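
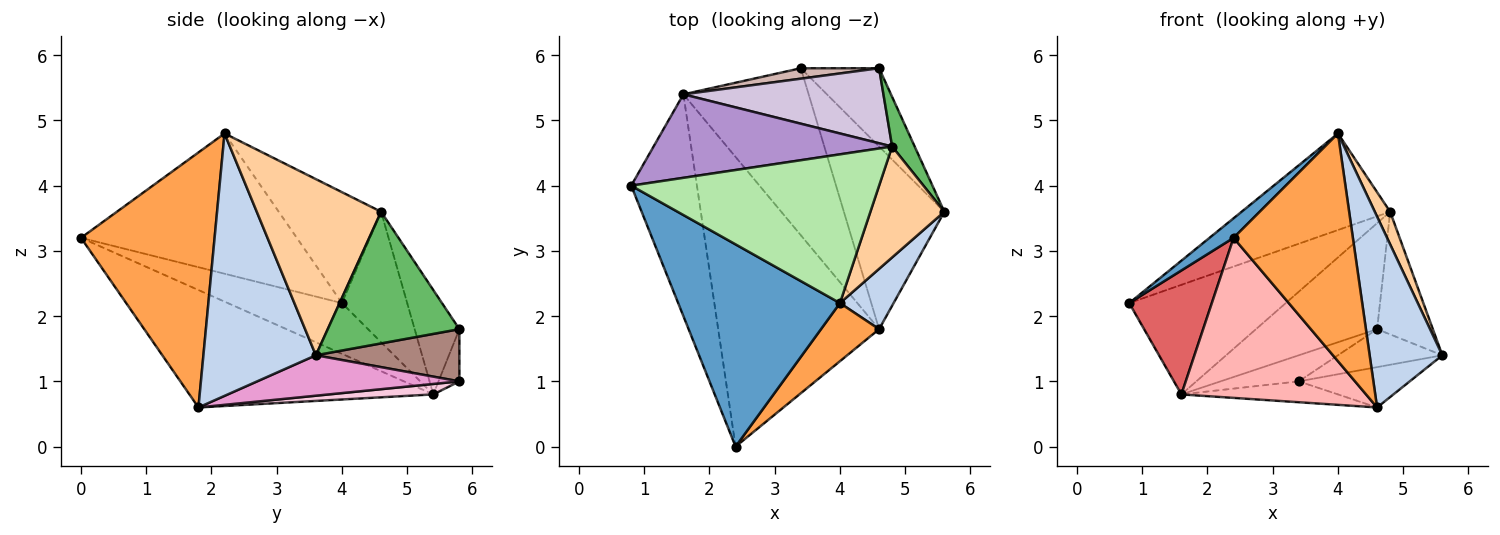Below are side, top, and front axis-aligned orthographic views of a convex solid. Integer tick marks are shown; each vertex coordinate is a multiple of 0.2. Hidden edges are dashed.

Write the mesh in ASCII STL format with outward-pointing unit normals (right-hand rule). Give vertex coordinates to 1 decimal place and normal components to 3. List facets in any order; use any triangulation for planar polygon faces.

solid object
 facet normal -0.653 -0.073 0.754
  outer loop
   vertex 4.0 2.2 4.8
   vertex 0.8 4.0 2.2
   vertex 2.4 0.0 3.2
  endloop
 endfacet
 facet normal 0.828 -0.535 0.169
  outer loop
   vertex 4.6 1.8 0.6
   vertex 5.6 3.6 1.4
   vertex 4.0 2.2 4.8
  endloop
 endfacet
 facet normal 0.735 -0.657 0.168
  outer loop
   vertex 4.6 1.8 0.6
   vertex 4.0 2.2 4.8
   vertex 2.4 0.0 3.2
  endloop
 endfacet
 facet normal 0.916 -0.113 0.385
  outer loop
   vertex 4.8 4.6 3.6
   vertex 4.0 2.2 4.8
   vertex 5.6 3.6 1.4
  endloop
 endfacet
 facet normal 0.910 0.385 0.156
  outer loop
   vertex 4.8 4.6 3.6
   vertex 5.6 3.6 1.4
   vertex 4.6 5.8 1.8
  endloop
 endfacet
 facet normal -0.351 0.510 0.785
  outer loop
   vertex 4.8 4.6 3.6
   vertex 0.8 4.0 2.2
   vertex 4.0 2.2 4.8
  endloop
 endfacet
 facet normal -0.559 -0.405 -0.724
  outer loop
   vertex 1.6 5.4 0.8
   vertex 2.4 0.0 3.2
   vertex 0.8 4.0 2.2
  endloop
 endfacet
 facet normal -0.538 -0.408 -0.738
  outer loop
   vertex 1.6 5.4 0.8
   vertex 4.6 1.8 0.6
   vertex 2.4 0.0 3.2
  endloop
 endfacet
 facet normal -0.315 0.755 0.575
  outer loop
   vertex 1.6 5.4 0.8
   vertex 0.8 4.0 2.2
   vertex 4.8 4.6 3.6
  endloop
 endfacet
 facet normal -0.289 0.782 0.553
  outer loop
   vertex 1.6 5.4 0.8
   vertex 4.8 4.6 3.6
   vertex 4.6 5.8 1.8
  endloop
 endfacet
 facet normal 0.514 0.374 -0.772
  outer loop
   vertex 3.4 5.8 1.0
   vertex 4.6 5.8 1.8
   vertex 5.6 3.6 1.4
  endloop
 endfacet
 facet normal -0.240 0.901 0.361
  outer loop
   vertex 3.4 5.8 1.0
   vertex 1.6 5.4 0.8
   vertex 4.6 5.8 1.8
  endloop
 endfacet
 facet normal 0.366 0.201 -0.909
  outer loop
   vertex 3.4 5.8 1.0
   vertex 5.6 3.6 1.4
   vertex 4.6 1.8 0.6
  endloop
 endfacet
 facet normal 0.082 0.124 -0.989
  outer loop
   vertex 3.4 5.8 1.0
   vertex 4.6 1.8 0.6
   vertex 1.6 5.4 0.8
  endloop
 endfacet
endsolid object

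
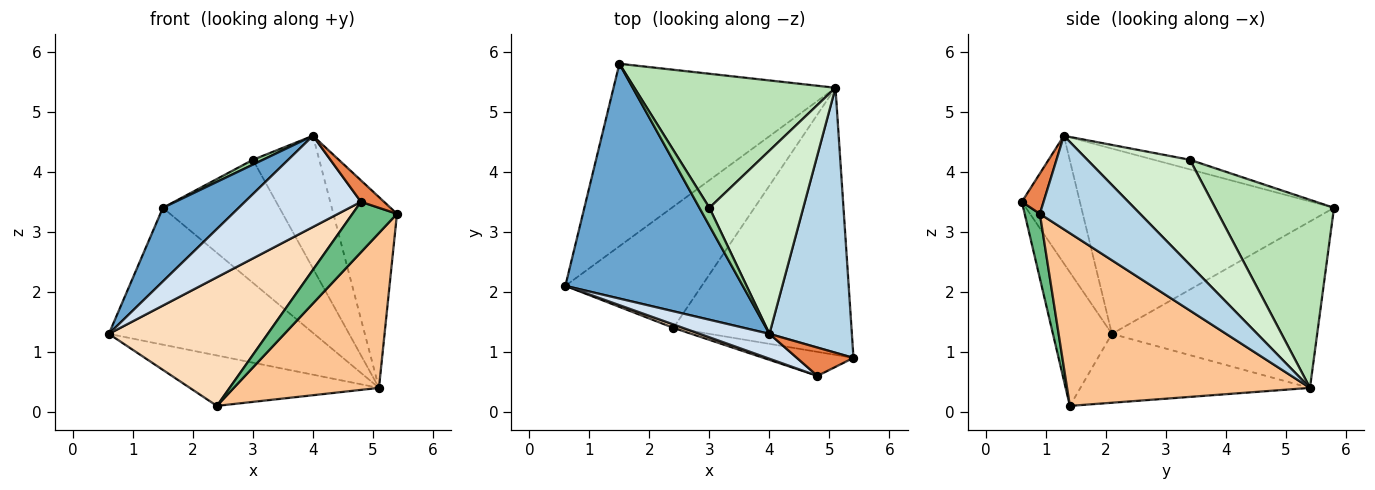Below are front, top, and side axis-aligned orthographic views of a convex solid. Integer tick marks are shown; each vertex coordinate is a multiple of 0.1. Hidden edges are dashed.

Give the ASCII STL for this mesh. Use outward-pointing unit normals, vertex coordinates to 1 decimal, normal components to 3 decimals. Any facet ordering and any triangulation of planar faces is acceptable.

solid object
 facet normal -0.706 -0.212 0.676
  outer loop
   vertex 4.0 1.3 4.6
   vertex 1.5 5.8 3.4
   vertex 0.6 2.1 1.3
  endloop
 endfacet
 facet normal -0.514 0.514 -0.686
  outer loop
   vertex 5.1 5.4 0.4
   vertex 0.6 2.1 1.3
   vertex 1.5 5.8 3.4
  endloop
 endfacet
 facet normal 0.677 0.430 0.597
  outer loop
   vertex 5.1 5.4 0.4
   vertex 4.0 1.3 4.6
   vertex 5.4 0.9 3.3
  endloop
 endfacet
 facet normal -0.434 -0.869 0.237
  outer loop
   vertex 4.8 0.6 3.5
   vertex 4.0 1.3 4.6
   vertex 0.6 2.1 1.3
  endloop
 endfacet
 facet normal 0.494 -0.525 0.693
  outer loop
   vertex 4.8 0.6 3.5
   vertex 5.4 0.9 3.3
   vertex 4.0 1.3 4.6
  endloop
 endfacet
 facet normal -0.423 0.348 -0.837
  outer loop
   vertex 2.4 1.4 0.1
   vertex 0.6 2.1 1.3
   vertex 5.1 5.4 0.4
  endloop
 endfacet
 facet normal 0.643 -0.384 -0.663
  outer loop
   vertex 2.4 1.4 0.1
   vertex 5.1 5.4 0.4
   vertex 5.4 0.9 3.3
  endloop
 endfacet
 facet normal -0.348 -0.937 0.025
  outer loop
   vertex 2.4 1.4 0.1
   vertex 4.8 0.6 3.5
   vertex 0.6 2.1 1.3
  endloop
 endfacet
 facet normal 0.294 -0.863 -0.411
  outer loop
   vertex 2.4 1.4 0.1
   vertex 5.4 0.9 3.3
   vertex 4.8 0.6 3.5
  endloop
 endfacet
 facet normal -0.680 -0.189 0.708
  outer loop
   vertex 3.0 3.4 4.2
   vertex 1.5 5.8 3.4
   vertex 4.0 1.3 4.6
  endloop
 endfacet
 facet normal 0.567 0.557 0.607
  outer loop
   vertex 3.0 3.4 4.2
   vertex 5.1 5.4 0.4
   vertex 1.5 5.8 3.4
  endloop
 endfacet
 facet normal 0.672 0.434 0.600
  outer loop
   vertex 3.0 3.4 4.2
   vertex 4.0 1.3 4.6
   vertex 5.1 5.4 0.4
  endloop
 endfacet
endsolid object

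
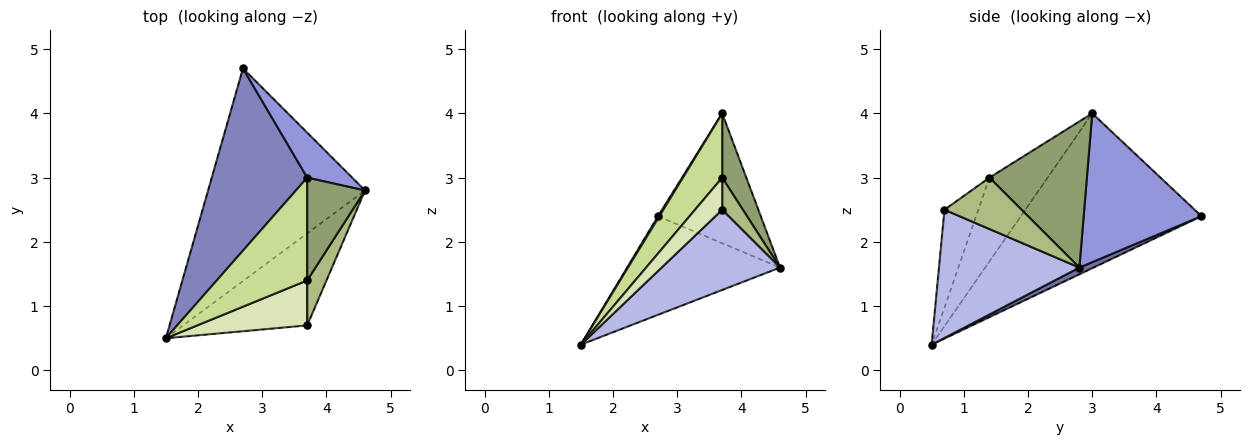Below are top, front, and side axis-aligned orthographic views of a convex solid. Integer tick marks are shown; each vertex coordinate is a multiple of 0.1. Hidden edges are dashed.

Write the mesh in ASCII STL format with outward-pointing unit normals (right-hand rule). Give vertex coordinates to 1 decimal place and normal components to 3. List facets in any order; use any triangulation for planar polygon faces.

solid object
 facet normal 0.039 0.421 -0.906
  outer loop
   vertex 2.7 4.7 2.4
   vertex 4.6 2.8 1.6
   vertex 1.5 0.5 0.4
  endloop
 endfacet
 facet normal -0.851 -0.007 0.525
  outer loop
   vertex 3.7 3.0 4.0
   vertex 2.7 4.7 2.4
   vertex 1.5 0.5 0.4
  endloop
 endfacet
 facet normal 0.735 0.641 0.222
  outer loop
   vertex 3.7 3.0 4.0
   vertex 4.6 2.8 1.6
   vertex 2.7 4.7 2.4
  endloop
 endfacet
 facet normal 0.615 -0.518 -0.595
  outer loop
   vertex 3.7 0.7 2.5
   vertex 1.5 0.5 0.4
   vertex 4.6 2.8 1.6
  endloop
 endfacet
 facet normal 0.906 -0.224 0.359
  outer loop
   vertex 3.7 1.4 3.0
   vertex 4.6 2.8 1.6
   vertex 3.7 3.0 4.0
  endloop
 endfacet
 facet normal 0.908 -0.243 0.341
  outer loop
   vertex 3.7 1.4 3.0
   vertex 3.7 0.7 2.5
   vertex 4.6 2.8 1.6
  endloop
 endfacet
 facet normal -0.618 -0.417 0.667
  outer loop
   vertex 3.7 1.4 3.0
   vertex 3.7 3.0 4.0
   vertex 1.5 0.5 0.4
  endloop
 endfacet
 facet normal -0.586 -0.471 0.659
  outer loop
   vertex 3.7 1.4 3.0
   vertex 1.5 0.5 0.4
   vertex 3.7 0.7 2.5
  endloop
 endfacet
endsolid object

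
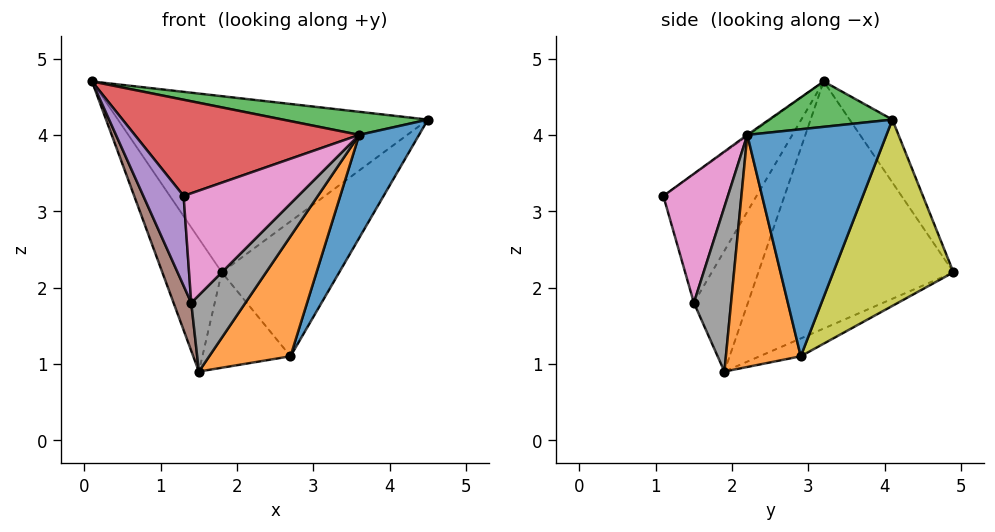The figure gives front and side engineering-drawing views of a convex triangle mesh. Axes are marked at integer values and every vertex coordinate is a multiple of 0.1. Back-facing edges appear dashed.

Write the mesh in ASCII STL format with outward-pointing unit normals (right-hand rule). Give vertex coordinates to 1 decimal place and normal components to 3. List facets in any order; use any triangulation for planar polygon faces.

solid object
 facet normal -0.118 0.857 0.502
  outer loop
   vertex 1.8 4.9 2.2
   vertex 0.1 3.2 4.7
   vertex 4.5 4.1 4.2
  endloop
 endfacet
 facet normal -0.872 0.266 -0.412
  outer loop
   vertex 1.5 1.9 0.9
   vertex 0.1 3.2 4.7
   vertex 1.8 4.9 2.2
  endloop
 endfacet
 facet normal 0.146 -0.172 0.974
  outer loop
   vertex 3.6 2.2 4.0
   vertex 4.5 4.1 4.2
   vertex 0.1 3.2 4.7
  endloop
 endfacet
 facet normal -0.004 -0.583 0.813
  outer loop
   vertex 3.6 2.2 4.0
   vertex 0.1 3.2 4.7
   vertex 1.3 1.1 3.2
  endloop
 endfacet
 facet normal -0.904 -0.391 -0.176
  outer loop
   vertex 1.4 1.5 1.8
   vertex 1.3 1.1 3.2
   vertex 0.1 3.2 4.7
  endloop
 endfacet
 facet normal -0.923 -0.302 -0.237
  outer loop
   vertex 1.4 1.5 1.8
   vertex 0.1 3.2 4.7
   vertex 1.5 1.9 0.9
  endloop
 endfacet
 facet normal 0.480 -0.852 -0.209
  outer loop
   vertex 1.4 1.5 1.8
   vertex 3.6 2.2 4.0
   vertex 1.3 1.1 3.2
  endloop
 endfacet
 facet normal 0.541 -0.789 -0.290
  outer loop
   vertex 1.4 1.5 1.8
   vertex 1.5 1.9 0.9
   vertex 3.6 2.2 4.0
  endloop
 endfacet
 facet normal 0.590 0.576 -0.566
  outer loop
   vertex 2.7 2.9 1.1
   vertex 1.8 4.9 2.2
   vertex 4.5 4.1 4.2
  endloop
 endfacet
 facet normal -0.190 0.406 -0.894
  outer loop
   vertex 2.7 2.9 1.1
   vertex 1.5 1.9 0.9
   vertex 1.8 4.9 2.2
  endloop
 endfacet
 facet normal 0.859 -0.369 -0.356
  outer loop
   vertex 2.7 2.9 1.1
   vertex 4.5 4.1 4.2
   vertex 3.6 2.2 4.0
  endloop
 endfacet
 facet normal 0.632 -0.686 -0.362
  outer loop
   vertex 2.7 2.9 1.1
   vertex 3.6 2.2 4.0
   vertex 1.5 1.9 0.9
  endloop
 endfacet
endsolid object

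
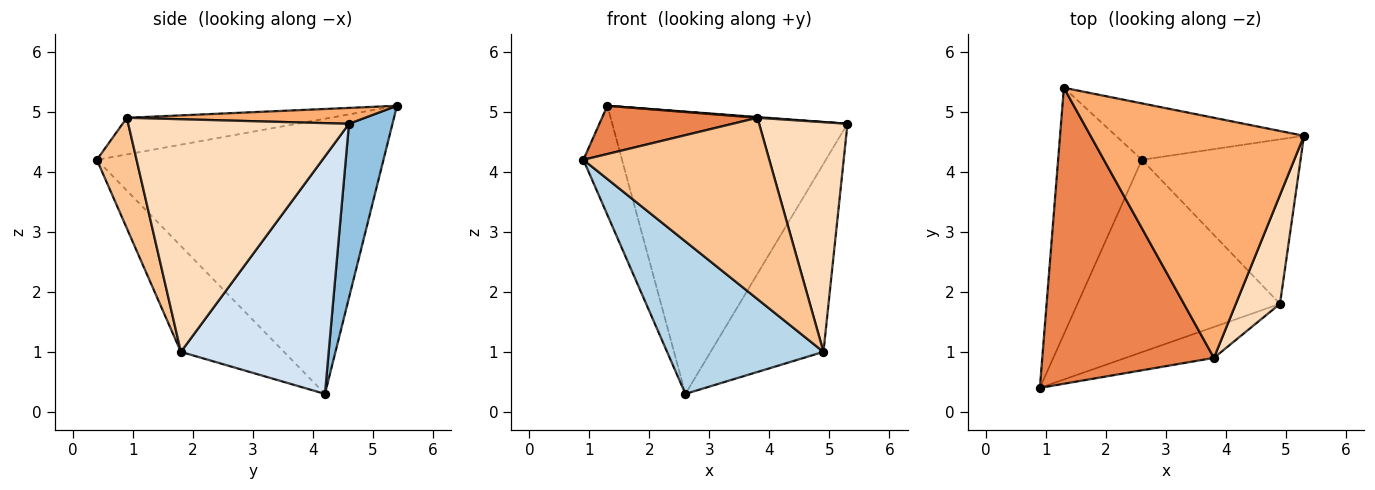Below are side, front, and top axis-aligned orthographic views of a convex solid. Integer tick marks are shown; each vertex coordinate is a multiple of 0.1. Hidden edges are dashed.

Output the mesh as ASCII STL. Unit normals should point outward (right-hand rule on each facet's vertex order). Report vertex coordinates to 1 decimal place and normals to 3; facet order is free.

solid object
 facet normal -0.949 0.128 -0.289
  outer loop
   vertex 2.6 4.2 0.3
   vertex 0.9 0.4 4.2
   vertex 1.3 5.4 5.1
  endloop
 endfacet
 facet normal 0.179 0.965 -0.193
  outer loop
   vertex 2.6 4.2 0.3
   vertex 1.3 5.4 5.1
   vertex 5.3 4.6 4.8
  endloop
 endfacet
 facet normal -0.379 -0.575 -0.725
  outer loop
   vertex 4.9 1.8 1.0
   vertex 0.9 0.4 4.2
   vertex 2.6 4.2 0.3
  endloop
 endfacet
 facet normal 0.702 0.536 -0.469
  outer loop
   vertex 4.9 1.8 1.0
   vertex 2.6 4.2 0.3
   vertex 5.3 4.6 4.8
  endloop
 endfacet
 facet normal -0.206 -0.157 0.966
  outer loop
   vertex 3.8 0.9 4.9
   vertex 1.3 5.4 5.1
   vertex 0.9 0.4 4.2
  endloop
 endfacet
 facet normal 0.074 -0.003 0.997
  outer loop
   vertex 3.8 0.9 4.9
   vertex 5.3 4.6 4.8
   vertex 1.3 5.4 5.1
  endloop
 endfacet
 facet normal 0.206 -0.965 -0.164
  outer loop
   vertex 3.8 0.9 4.9
   vertex 0.9 0.4 4.2
   vertex 4.9 1.8 1.0
  endloop
 endfacet
 facet normal 0.914 -0.366 0.173
  outer loop
   vertex 3.8 0.9 4.9
   vertex 4.9 1.8 1.0
   vertex 5.3 4.6 4.8
  endloop
 endfacet
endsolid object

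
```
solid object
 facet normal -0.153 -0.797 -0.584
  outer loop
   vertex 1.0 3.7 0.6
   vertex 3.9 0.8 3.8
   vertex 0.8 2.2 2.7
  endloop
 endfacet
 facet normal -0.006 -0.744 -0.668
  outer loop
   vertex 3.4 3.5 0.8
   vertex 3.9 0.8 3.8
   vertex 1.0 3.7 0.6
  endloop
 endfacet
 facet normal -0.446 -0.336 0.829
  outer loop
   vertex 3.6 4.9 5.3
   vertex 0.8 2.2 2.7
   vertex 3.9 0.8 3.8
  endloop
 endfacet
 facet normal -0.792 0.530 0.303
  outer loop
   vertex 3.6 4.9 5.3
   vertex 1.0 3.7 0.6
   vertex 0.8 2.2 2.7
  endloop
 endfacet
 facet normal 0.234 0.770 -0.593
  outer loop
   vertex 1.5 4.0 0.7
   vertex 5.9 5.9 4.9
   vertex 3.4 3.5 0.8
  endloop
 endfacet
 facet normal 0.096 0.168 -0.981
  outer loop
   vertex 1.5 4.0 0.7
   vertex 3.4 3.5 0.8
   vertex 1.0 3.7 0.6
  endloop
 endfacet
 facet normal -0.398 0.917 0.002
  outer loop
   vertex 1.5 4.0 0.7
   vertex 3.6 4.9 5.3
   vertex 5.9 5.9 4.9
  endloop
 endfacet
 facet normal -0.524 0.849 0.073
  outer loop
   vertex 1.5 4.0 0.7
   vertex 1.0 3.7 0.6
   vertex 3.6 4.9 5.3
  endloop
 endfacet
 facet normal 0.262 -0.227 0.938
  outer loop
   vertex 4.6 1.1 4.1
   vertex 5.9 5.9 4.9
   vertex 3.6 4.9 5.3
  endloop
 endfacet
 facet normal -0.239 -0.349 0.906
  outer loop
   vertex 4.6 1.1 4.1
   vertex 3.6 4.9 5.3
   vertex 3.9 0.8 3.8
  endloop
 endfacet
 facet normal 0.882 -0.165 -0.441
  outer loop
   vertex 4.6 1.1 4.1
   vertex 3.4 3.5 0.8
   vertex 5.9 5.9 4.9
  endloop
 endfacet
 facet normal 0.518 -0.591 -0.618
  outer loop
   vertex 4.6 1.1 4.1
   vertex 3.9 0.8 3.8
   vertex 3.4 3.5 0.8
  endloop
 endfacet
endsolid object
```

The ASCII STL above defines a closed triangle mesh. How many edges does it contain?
18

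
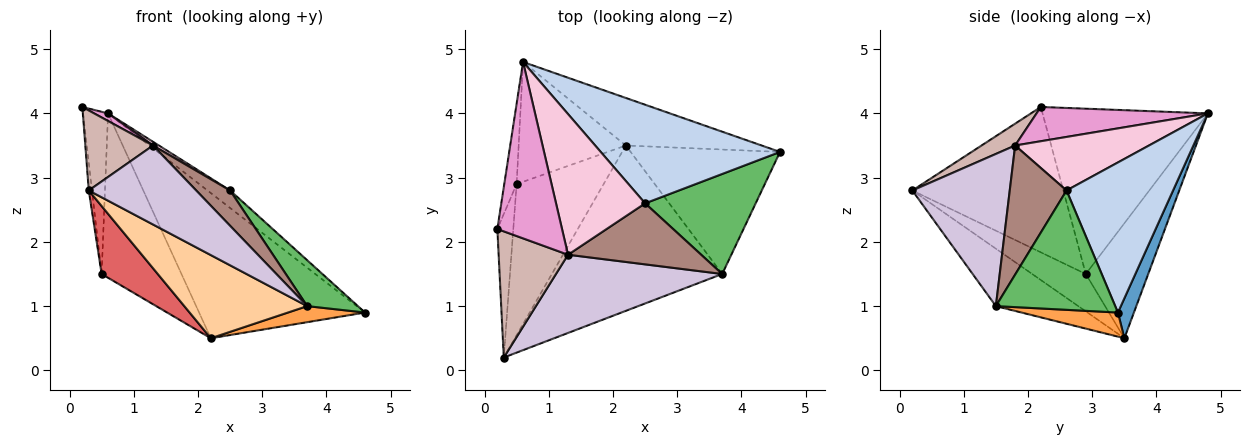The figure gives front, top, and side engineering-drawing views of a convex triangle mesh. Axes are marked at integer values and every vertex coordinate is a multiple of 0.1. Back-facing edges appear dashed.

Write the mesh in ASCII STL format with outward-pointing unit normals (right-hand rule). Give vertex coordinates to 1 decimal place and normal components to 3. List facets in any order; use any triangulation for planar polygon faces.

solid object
 facet normal 0.091 0.946 -0.310
  outer loop
   vertex 2.2 3.5 0.5
   vertex 0.6 4.8 4.0
   vertex 4.6 3.4 0.9
  endloop
 endfacet
 facet normal 0.636 0.135 0.760
  outer loop
   vertex 2.5 2.6 2.8
   vertex 4.6 3.4 0.9
   vertex 0.6 4.8 4.0
  endloop
 endfacet
 facet normal 0.158 -0.126 -0.979
  outer loop
   vertex 3.7 1.5 1.0
   vertex 2.2 3.5 0.5
   vertex 4.6 3.4 0.9
  endloop
 endfacet
 facet normal -0.288 -0.430 -0.855
  outer loop
   vertex 3.7 1.5 1.0
   vertex 0.3 0.2 2.8
   vertex 2.2 3.5 0.5
  endloop
 endfacet
 facet normal 0.700 -0.298 0.649
  outer loop
   vertex 3.7 1.5 1.0
   vertex 4.6 3.4 0.9
   vertex 2.5 2.6 2.8
  endloop
 endfacet
 facet normal -0.534 0.683 -0.498
  outer loop
   vertex 0.5 2.9 1.5
   vertex 0.6 4.8 4.0
   vertex 2.2 3.5 0.5
  endloop
 endfacet
 facet normal -0.365 -0.382 -0.849
  outer loop
   vertex 0.5 2.9 1.5
   vertex 2.2 3.5 0.5
   vertex 0.3 0.2 2.8
  endloop
 endfacet
 facet normal -0.986 0.149 -0.074
  outer loop
   vertex 0.5 2.9 1.5
   vertex 0.2 2.2 4.1
   vertex 0.6 4.8 4.0
  endloop
 endfacet
 facet normal -0.994 0.021 -0.109
  outer loop
   vertex 0.5 2.9 1.5
   vertex 0.3 0.2 2.8
   vertex 0.2 2.2 4.1
  endloop
 endfacet
 facet normal 0.542 -0.597 0.592
  outer loop
   vertex 1.3 1.8 3.5
   vertex 0.3 0.2 2.8
   vertex 3.7 1.5 1.0
  endloop
 endfacet
 facet normal 0.643 -0.384 0.663
  outer loop
   vertex 1.3 1.8 3.5
   vertex 3.7 1.5 1.0
   vertex 2.5 2.6 2.8
  endloop
 endfacet
 facet normal 0.257 -0.518 0.816
  outer loop
   vertex 1.3 1.8 3.5
   vertex 0.2 2.2 4.1
   vertex 0.3 0.2 2.8
  endloop
 endfacet
 facet normal 0.468 -0.038 0.883
  outer loop
   vertex 1.3 1.8 3.5
   vertex 0.6 4.8 4.0
   vertex 0.2 2.2 4.1
  endloop
 endfacet
 facet normal 0.515 -0.023 0.857
  outer loop
   vertex 1.3 1.8 3.5
   vertex 2.5 2.6 2.8
   vertex 0.6 4.8 4.0
  endloop
 endfacet
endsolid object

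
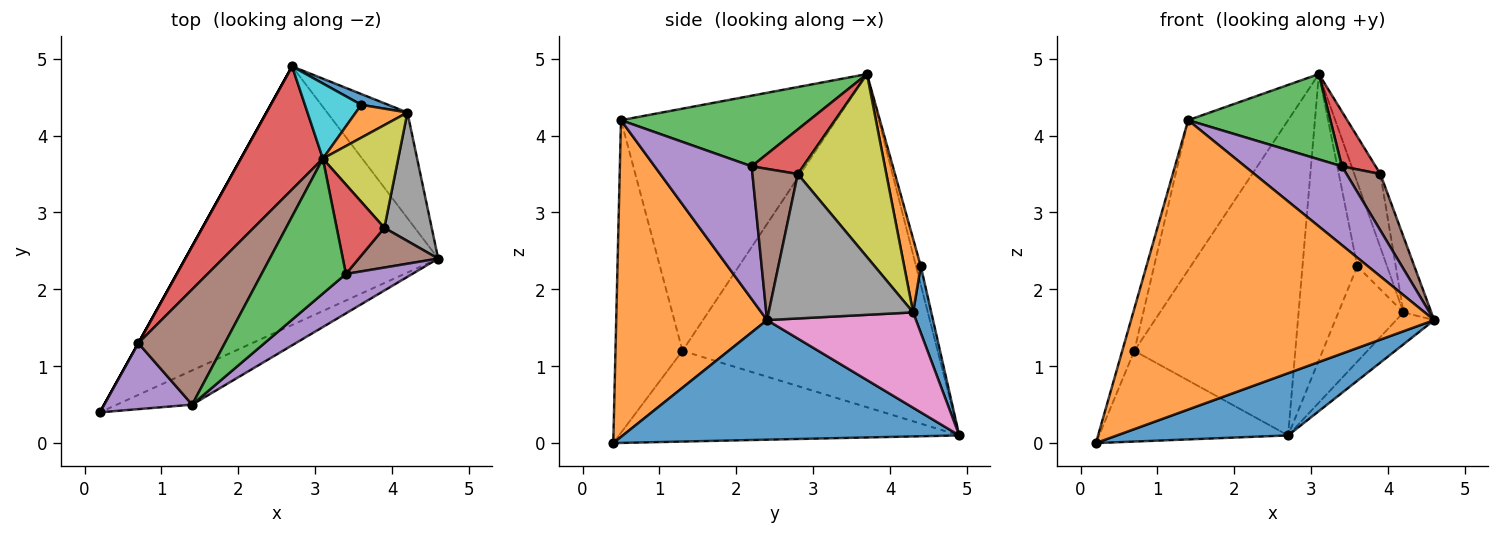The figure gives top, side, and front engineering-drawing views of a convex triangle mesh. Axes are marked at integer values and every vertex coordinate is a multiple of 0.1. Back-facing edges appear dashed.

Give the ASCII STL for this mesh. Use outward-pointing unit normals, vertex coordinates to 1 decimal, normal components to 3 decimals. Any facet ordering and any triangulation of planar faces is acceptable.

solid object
 facet normal 0.418 -0.212 -0.883
  outer loop
   vertex 2.7 4.9 0.1
   vertex 4.6 2.4 1.6
   vertex 0.2 0.4 0.0
  endloop
 endfacet
 facet normal 0.443 -0.890 -0.105
  outer loop
   vertex 1.4 0.5 4.2
   vertex 0.2 0.4 0.0
   vertex 4.6 2.4 1.6
  endloop
 endfacet
 facet normal -0.874 0.486 0.000
  outer loop
   vertex 0.7 1.3 1.2
   vertex 2.7 4.9 0.1
   vertex 0.2 0.4 0.0
  endloop
 endfacet
 facet normal -0.828 0.522 0.204
  outer loop
   vertex 0.7 1.3 1.2
   vertex 3.1 3.7 4.8
   vertex 2.7 4.9 0.1
  endloop
 endfacet
 facet normal -0.948 0.171 0.267
  outer loop
   vertex 0.7 1.3 1.2
   vertex 0.2 0.4 0.0
   vertex 1.4 0.5 4.2
  endloop
 endfacet
 facet normal -0.863 0.401 0.308
  outer loop
   vertex 0.7 1.3 1.2
   vertex 1.4 0.5 4.2
   vertex 3.1 3.7 4.8
  endloop
 endfacet
 facet normal 0.751 0.191 -0.632
  outer loop
   vertex 4.2 4.3 1.7
   vertex 4.6 2.4 1.6
   vertex 2.7 4.9 0.1
  endloop
 endfacet
 facet normal 0.935 0.181 0.306
  outer loop
   vertex 3.9 2.8 3.5
   vertex 4.6 2.4 1.6
   vertex 4.2 4.3 1.7
  endloop
 endfacet
 facet normal 0.892 0.262 0.367
  outer loop
   vertex 3.9 2.8 3.5
   vertex 4.2 4.3 1.7
   vertex 3.1 3.7 4.8
  endloop
 endfacet
 facet normal -0.083 0.964 0.253
  outer loop
   vertex 3.6 4.4 2.3
   vertex 2.7 4.9 0.1
   vertex 3.1 3.7 4.8
  endloop
 endfacet
 facet normal 0.268 0.957 0.108
  outer loop
   vertex 3.6 4.4 2.3
   vertex 4.2 4.3 1.7
   vertex 2.7 4.9 0.1
  endloop
 endfacet
 facet normal 0.461 0.826 0.324
  outer loop
   vertex 3.6 4.4 2.3
   vertex 3.1 3.7 4.8
   vertex 4.2 4.3 1.7
  endloop
 endfacet
 facet normal 0.578 -0.436 0.690
  outer loop
   vertex 3.4 2.2 3.6
   vertex 3.1 3.7 4.8
   vertex 1.4 0.5 4.2
  endloop
 endfacet
 facet normal 0.624 -0.409 0.667
  outer loop
   vertex 3.4 2.2 3.6
   vertex 3.9 2.8 3.5
   vertex 3.1 3.7 4.8
  endloop
 endfacet
 facet normal 0.667 -0.667 0.333
  outer loop
   vertex 3.4 2.2 3.6
   vertex 1.4 0.5 4.2
   vertex 4.6 2.4 1.6
  endloop
 endfacet
 facet normal 0.739 -0.551 0.388
  outer loop
   vertex 3.4 2.2 3.6
   vertex 4.6 2.4 1.6
   vertex 3.9 2.8 3.5
  endloop
 endfacet
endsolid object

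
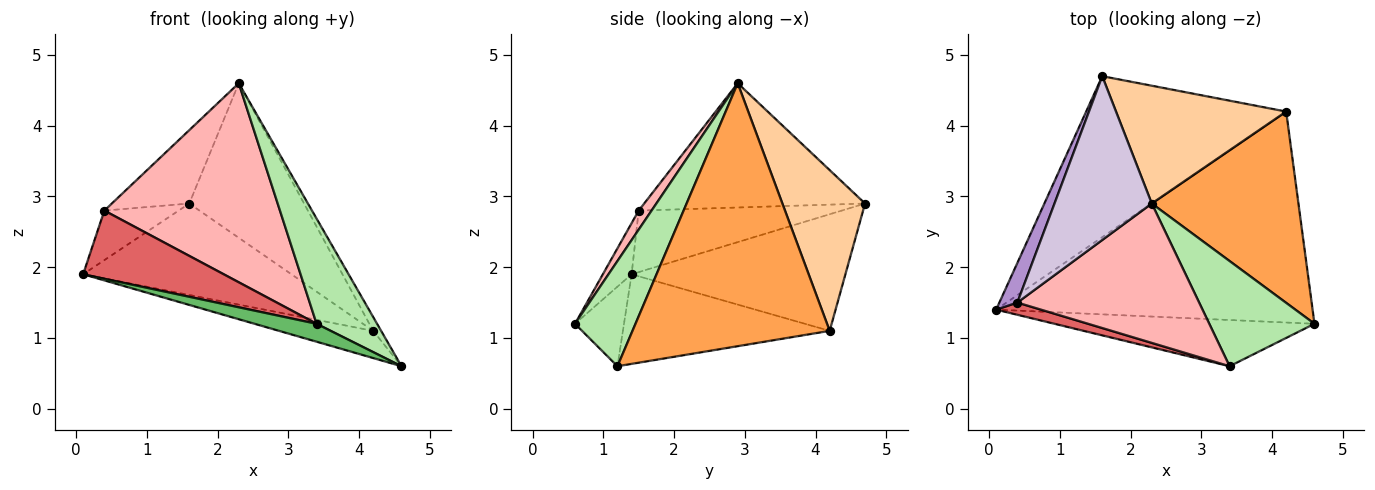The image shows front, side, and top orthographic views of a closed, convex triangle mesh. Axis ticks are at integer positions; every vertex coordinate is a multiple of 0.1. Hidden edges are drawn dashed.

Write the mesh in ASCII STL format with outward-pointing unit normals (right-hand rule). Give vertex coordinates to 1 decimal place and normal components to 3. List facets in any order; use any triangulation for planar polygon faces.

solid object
 facet normal -0.270 0.123 -0.955
  outer loop
   vertex 4.2 4.2 1.1
   vertex 4.6 1.2 0.6
   vertex 0.1 1.4 1.9
  endloop
 endfacet
 facet normal -0.452 0.441 -0.776
  outer loop
   vertex 4.2 4.2 1.1
   vertex 0.1 1.4 1.9
   vertex 1.6 4.7 2.9
  endloop
 endfacet
 facet normal 0.873 0.035 0.487
  outer loop
   vertex 4.2 4.2 1.1
   vertex 2.3 2.9 4.6
   vertex 4.6 1.2 0.6
  endloop
 endfacet
 facet normal 0.497 0.690 0.526
  outer loop
   vertex 4.2 4.2 1.1
   vertex 1.6 4.7 2.9
   vertex 2.3 2.9 4.6
  endloop
 endfacet
 facet normal -0.274 -0.348 -0.897
  outer loop
   vertex 3.4 0.6 1.2
   vertex 0.1 1.4 1.9
   vertex 4.6 1.2 0.6
  endloop
 endfacet
 facet normal 0.577 -0.577 0.577
  outer loop
   vertex 3.4 0.6 1.2
   vertex 4.6 1.2 0.6
   vertex 2.3 2.9 4.6
  endloop
 endfacet
 facet normal -0.197 -0.965 0.173
  outer loop
   vertex 0.4 1.5 2.8
   vertex 0.1 1.4 1.9
   vertex 3.4 0.6 1.2
  endloop
 endfacet
 facet normal 0.060 -0.818 0.573
  outer loop
   vertex 0.4 1.5 2.8
   vertex 3.4 0.6 1.2
   vertex 2.3 2.9 4.6
  endloop
 endfacet
 facet normal -0.906 0.331 0.265
  outer loop
   vertex 0.4 1.5 2.8
   vertex 1.6 4.7 2.9
   vertex 0.1 1.4 1.9
  endloop
 endfacet
 facet normal -0.759 0.266 0.594
  outer loop
   vertex 0.4 1.5 2.8
   vertex 2.3 2.9 4.6
   vertex 1.6 4.7 2.9
  endloop
 endfacet
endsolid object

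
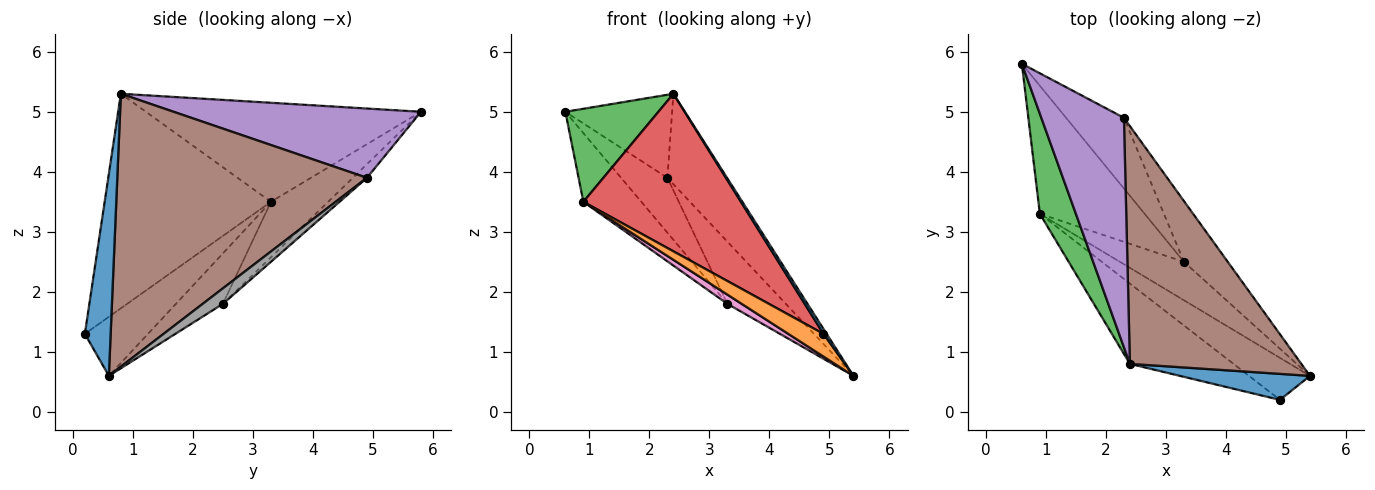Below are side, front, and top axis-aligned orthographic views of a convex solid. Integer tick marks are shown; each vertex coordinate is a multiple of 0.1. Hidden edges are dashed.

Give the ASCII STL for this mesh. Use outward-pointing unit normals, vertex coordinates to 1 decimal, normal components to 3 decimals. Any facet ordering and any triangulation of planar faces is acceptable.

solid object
 facet normal 0.836 -0.104 0.538
  outer loop
   vertex 4.9 0.2 1.3
   vertex 5.4 0.6 0.6
   vertex 2.4 0.8 5.3
  endloop
 endfacet
 facet normal -0.649 -0.361 -0.670
  outer loop
   vertex 0.9 3.3 3.5
   vertex 5.4 0.6 0.6
   vertex 4.9 0.2 1.3
  endloop
 endfacet
 facet normal -0.896 -0.303 0.326
  outer loop
   vertex 0.9 3.3 3.5
   vertex 2.4 0.8 5.3
   vertex 0.6 5.8 5.0
  endloop
 endfacet
 facet normal -0.685 -0.649 -0.331
  outer loop
   vertex 0.9 3.3 3.5
   vertex 4.9 0.2 1.3
   vertex 2.4 0.8 5.3
  endloop
 endfacet
 facet normal 0.619 0.267 0.738
  outer loop
   vertex 2.3 4.9 3.9
   vertex 0.6 5.8 5.0
   vertex 2.4 0.8 5.3
  endloop
 endfacet
 facet normal 0.830 0.198 0.521
  outer loop
   vertex 2.3 4.9 3.9
   vertex 2.4 0.8 5.3
   vertex 5.4 0.6 0.6
  endloop
 endfacet
 facet normal -0.608 -0.185 -0.772
  outer loop
   vertex 3.3 2.5 1.8
   vertex 5.4 0.6 0.6
   vertex 0.9 3.3 3.5
  endloop
 endfacet
 facet normal 0.240 0.694 -0.679
  outer loop
   vertex 3.3 2.5 1.8
   vertex 2.3 4.9 3.9
   vertex 5.4 0.6 0.6
  endloop
 endfacet
 facet normal -0.423 0.428 -0.799
  outer loop
   vertex 3.3 2.5 1.8
   vertex 0.9 3.3 3.5
   vertex 0.6 5.8 5.0
  endloop
 endfacet
 facet normal -0.183 0.603 -0.776
  outer loop
   vertex 3.3 2.5 1.8
   vertex 0.6 5.8 5.0
   vertex 2.3 4.9 3.9
  endloop
 endfacet
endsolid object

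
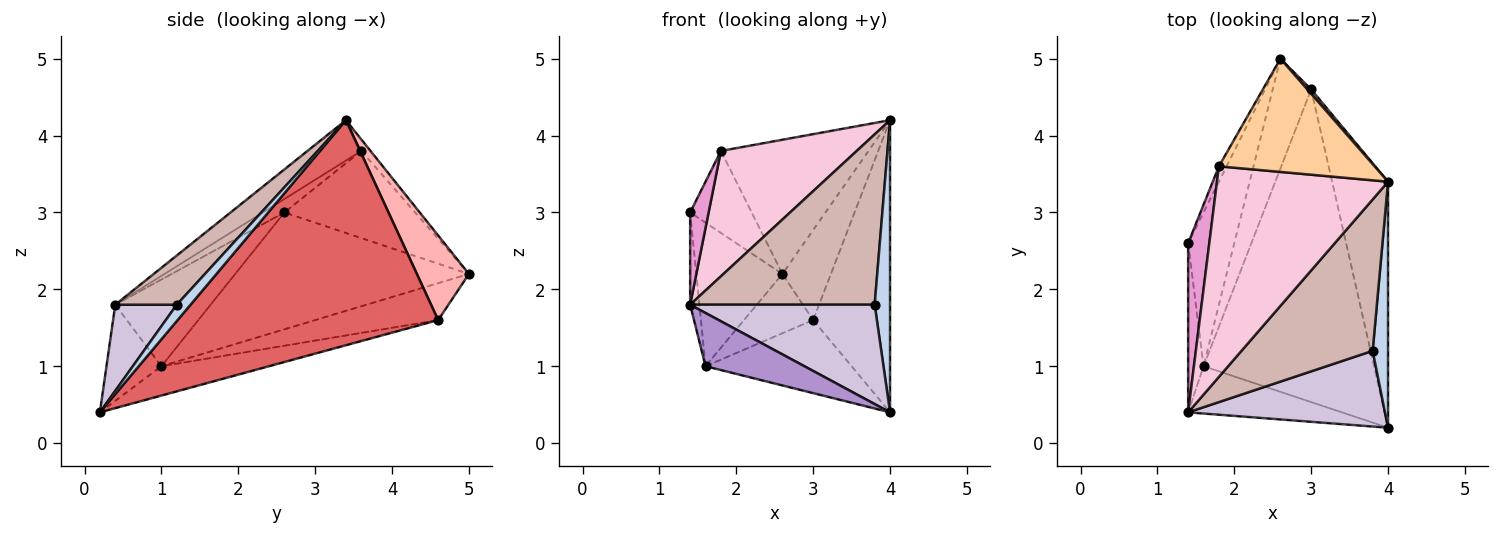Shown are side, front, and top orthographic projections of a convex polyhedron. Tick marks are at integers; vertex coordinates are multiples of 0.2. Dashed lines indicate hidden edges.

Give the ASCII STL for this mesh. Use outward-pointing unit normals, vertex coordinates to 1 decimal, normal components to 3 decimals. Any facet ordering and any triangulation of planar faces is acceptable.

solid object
 facet normal -0.880 0.324 -0.347
  outer loop
   vertex 1.6 1.0 1.0
   vertex 1.4 2.6 3.0
   vertex 2.6 5.0 2.2
  endloop
 endfacet
 facet normal 0.565 -0.631 0.532
  outer loop
   vertex 3.8 1.2 1.8
   vertex 4.0 0.2 0.4
   vertex 4.0 3.4 4.2
  endloop
 endfacet
 facet normal -0.902 0.424 -0.080
  outer loop
   vertex 1.8 3.6 3.8
   vertex 2.6 5.0 2.2
   vertex 1.4 2.6 3.0
  endloop
 endfacet
 facet normal -0.048 0.763 0.644
  outer loop
   vertex 1.8 3.6 3.8
   vertex 4.0 3.4 4.2
   vertex 2.6 5.0 2.2
  endloop
 endfacet
 facet normal -0.165 0.224 -0.960
  outer loop
   vertex 3.0 4.6 1.6
   vertex 4.0 0.2 0.4
   vertex 1.6 1.0 1.0
  endloop
 endfacet
 facet normal -0.645 0.363 -0.672
  outer loop
   vertex 3.0 4.6 1.6
   vertex 1.6 1.0 1.0
   vertex 2.6 5.0 2.2
  endloop
 endfacet
 facet normal 0.933 0.275 -0.232
  outer loop
   vertex 3.0 4.6 1.6
   vertex 4.0 3.4 4.2
   vertex 4.0 0.2 0.4
  endloop
 endfacet
 facet normal 0.731 0.681 0.033
  outer loop
   vertex 3.0 4.6 1.6
   vertex 2.6 5.0 2.2
   vertex 4.0 3.4 4.2
  endloop
 endfacet
 facet normal -0.383 -0.690 -0.614
  outer loop
   vertex 1.4 0.4 1.8
   vertex 1.6 1.0 1.0
   vertex 4.0 0.2 0.4
  endloop
 endfacet
 facet normal 0.256 -0.769 0.586
  outer loop
   vertex 1.4 0.4 1.8
   vertex 4.0 0.2 0.4
   vertex 3.8 1.2 1.8
  endloop
 endfacet
 facet normal -0.980 0.095 -0.174
  outer loop
   vertex 1.4 0.4 1.8
   vertex 1.4 2.6 3.0
   vertex 1.6 1.0 1.0
  endloop
 endfacet
 facet normal 0.242 -0.725 0.645
  outer loop
   vertex 1.4 0.4 1.8
   vertex 3.8 1.2 1.8
   vertex 4.0 3.4 4.2
  endloop
 endfacet
 facet normal -0.488 -0.418 0.766
  outer loop
   vertex 1.4 0.4 1.8
   vertex 1.8 3.6 3.8
   vertex 1.4 2.6 3.0
  endloop
 endfacet
 facet normal -0.199 -0.501 0.842
  outer loop
   vertex 1.4 0.4 1.8
   vertex 4.0 3.4 4.2
   vertex 1.8 3.6 3.8
  endloop
 endfacet
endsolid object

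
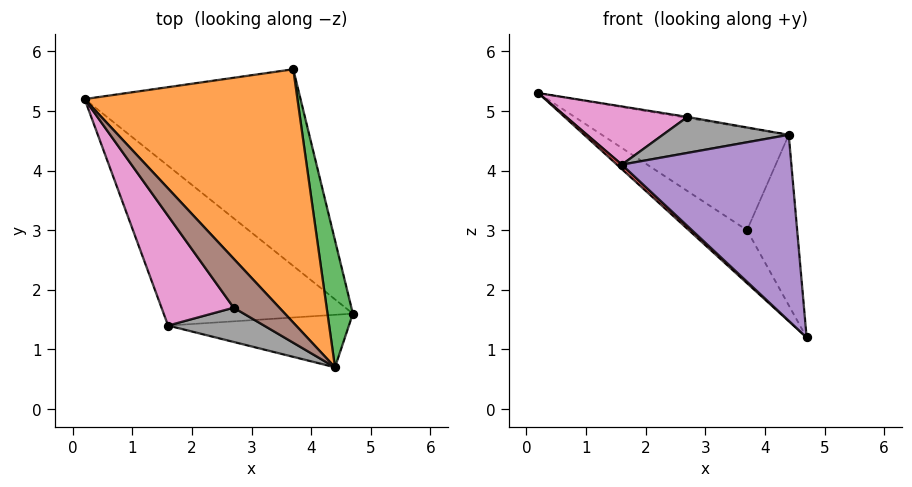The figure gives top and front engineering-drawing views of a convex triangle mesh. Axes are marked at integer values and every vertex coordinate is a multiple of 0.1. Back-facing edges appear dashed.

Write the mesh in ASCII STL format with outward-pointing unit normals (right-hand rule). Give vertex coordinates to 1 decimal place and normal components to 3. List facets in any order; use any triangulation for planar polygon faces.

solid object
 facet normal -0.558 0.216 -0.802
  outer loop
   vertex 3.7 5.7 3.0
   vertex 4.7 1.6 1.2
   vertex 0.2 5.2 5.3
  endloop
 endfacet
 facet normal 0.486 0.327 0.810
  outer loop
   vertex 4.4 0.7 4.6
   vertex 3.7 5.7 3.0
   vertex 0.2 5.2 5.3
  endloop
 endfacet
 facet normal 0.975 0.179 0.133
  outer loop
   vertex 4.4 0.7 4.6
   vertex 4.7 1.6 1.2
   vertex 3.7 5.7 3.0
  endloop
 endfacet
 facet normal -0.682 -0.021 -0.731
  outer loop
   vertex 1.6 1.4 4.1
   vertex 0.2 5.2 5.3
   vertex 4.7 1.6 1.2
  endloop
 endfacet
 facet normal -0.189 -0.945 -0.267
  outer loop
   vertex 1.6 1.4 4.1
   vertex 4.7 1.6 1.2
   vertex 4.4 0.7 4.6
  endloop
 endfacet
 facet normal 0.185 0.020 0.983
  outer loop
   vertex 2.7 1.7 4.9
   vertex 4.4 0.7 4.6
   vertex 0.2 5.2 5.3
  endloop
 endfacet
 facet normal -0.458 -0.417 0.785
  outer loop
   vertex 2.7 1.7 4.9
   vertex 0.2 5.2 5.3
   vertex 1.6 1.4 4.1
  endloop
 endfacet
 facet normal -0.291 -0.693 0.660
  outer loop
   vertex 2.7 1.7 4.9
   vertex 1.6 1.4 4.1
   vertex 4.4 0.7 4.6
  endloop
 endfacet
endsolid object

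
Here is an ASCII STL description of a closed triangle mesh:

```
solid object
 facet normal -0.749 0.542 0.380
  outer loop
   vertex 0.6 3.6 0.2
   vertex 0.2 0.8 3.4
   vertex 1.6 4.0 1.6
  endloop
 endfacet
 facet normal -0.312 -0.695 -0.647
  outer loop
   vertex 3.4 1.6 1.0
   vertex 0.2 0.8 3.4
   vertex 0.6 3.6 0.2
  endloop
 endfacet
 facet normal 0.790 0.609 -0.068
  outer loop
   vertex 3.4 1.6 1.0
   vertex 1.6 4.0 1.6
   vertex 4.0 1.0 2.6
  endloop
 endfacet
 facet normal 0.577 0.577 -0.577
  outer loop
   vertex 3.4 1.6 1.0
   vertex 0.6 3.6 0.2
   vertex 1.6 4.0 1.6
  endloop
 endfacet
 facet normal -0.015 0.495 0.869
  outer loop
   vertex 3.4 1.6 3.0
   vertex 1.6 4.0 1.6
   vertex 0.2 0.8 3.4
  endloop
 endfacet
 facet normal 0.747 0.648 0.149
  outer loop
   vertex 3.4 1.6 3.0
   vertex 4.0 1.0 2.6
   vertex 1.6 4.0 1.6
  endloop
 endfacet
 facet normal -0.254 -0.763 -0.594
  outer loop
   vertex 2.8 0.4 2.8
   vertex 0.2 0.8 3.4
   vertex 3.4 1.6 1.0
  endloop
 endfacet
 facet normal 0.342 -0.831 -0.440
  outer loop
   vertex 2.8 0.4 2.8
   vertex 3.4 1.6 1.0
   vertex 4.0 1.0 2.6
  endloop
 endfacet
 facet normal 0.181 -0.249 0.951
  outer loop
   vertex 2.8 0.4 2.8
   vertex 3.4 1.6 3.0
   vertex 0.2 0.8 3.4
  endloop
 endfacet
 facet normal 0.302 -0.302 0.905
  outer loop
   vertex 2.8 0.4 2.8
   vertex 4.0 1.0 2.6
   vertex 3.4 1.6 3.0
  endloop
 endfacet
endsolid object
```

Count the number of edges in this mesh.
15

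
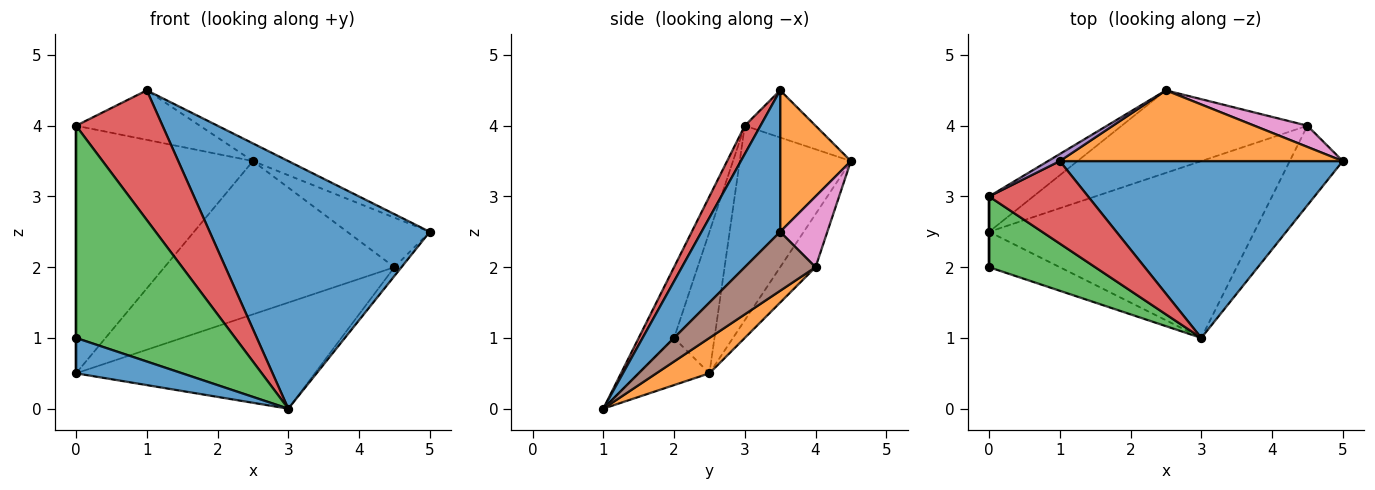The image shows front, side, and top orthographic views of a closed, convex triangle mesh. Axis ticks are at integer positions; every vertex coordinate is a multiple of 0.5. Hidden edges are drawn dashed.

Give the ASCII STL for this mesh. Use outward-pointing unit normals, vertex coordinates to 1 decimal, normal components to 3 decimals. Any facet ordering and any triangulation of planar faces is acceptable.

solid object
 facet normal 0.279 -0.781 0.558
  outer loop
   vertex 1.0 3.5 4.5
   vertex 3.0 1.0 0.0
   vertex 5.0 3.5 2.5
  endloop
 endfacet
 facet normal 0.436 0.218 0.873
  outer loop
   vertex 2.5 4.5 3.5
   vertex 1.0 3.5 4.5
   vertex 5.0 3.5 2.5
  endloop
 endfacet
 facet normal -0.206 -0.928 0.309
  outer loop
   vertex 0.0 3.0 4.0
   vertex 0.0 2.0 1.0
   vertex 3.0 1.0 0.0
  endloop
 endfacet
 facet normal 0.152 -0.834 0.531
  outer loop
   vertex 0.0 3.0 4.0
   vertex 3.0 1.0 0.0
   vertex 1.0 3.5 4.5
  endloop
 endfacet
 facet normal -0.492 0.862 0.123
  outer loop
   vertex 0.0 3.0 4.0
   vertex 1.0 3.5 4.5
   vertex 2.5 4.5 3.5
  endloop
 endfacet
 facet normal 0.741 0.074 -0.667
  outer loop
   vertex 4.5 4.0 2.0
   vertex 5.0 3.5 2.5
   vertex 3.0 1.0 0.0
  endloop
 endfacet
 facet normal 0.465 0.814 0.349
  outer loop
   vertex 4.5 4.0 2.0
   vertex 2.5 4.5 3.5
   vertex 5.0 3.5 2.5
  endloop
 endfacet
 facet normal -0.134 0.873 -0.470
  outer loop
   vertex 0.0 2.5 0.5
   vertex 2.5 4.5 3.5
   vertex 4.5 4.0 2.0
  endloop
 endfacet
 facet normal -1.000 0.000 0.000
  outer loop
   vertex 0.0 2.5 0.5
   vertex 0.0 2.0 1.0
   vertex 0.0 3.0 4.0
  endloop
 endfacet
 facet normal -0.528 0.841 -0.120
  outer loop
   vertex 0.0 2.5 0.5
   vertex 0.0 3.0 4.0
   vertex 2.5 4.5 3.5
  endloop
 endfacet
 facet normal -0.426 -0.640 -0.640
  outer loop
   vertex 0.0 2.5 0.5
   vertex 3.0 1.0 0.0
   vertex 0.0 2.0 1.0
  endloop
 endfacet
 facet normal 0.114 0.511 -0.852
  outer loop
   vertex 0.0 2.5 0.5
   vertex 4.5 4.0 2.0
   vertex 3.0 1.0 0.0
  endloop
 endfacet
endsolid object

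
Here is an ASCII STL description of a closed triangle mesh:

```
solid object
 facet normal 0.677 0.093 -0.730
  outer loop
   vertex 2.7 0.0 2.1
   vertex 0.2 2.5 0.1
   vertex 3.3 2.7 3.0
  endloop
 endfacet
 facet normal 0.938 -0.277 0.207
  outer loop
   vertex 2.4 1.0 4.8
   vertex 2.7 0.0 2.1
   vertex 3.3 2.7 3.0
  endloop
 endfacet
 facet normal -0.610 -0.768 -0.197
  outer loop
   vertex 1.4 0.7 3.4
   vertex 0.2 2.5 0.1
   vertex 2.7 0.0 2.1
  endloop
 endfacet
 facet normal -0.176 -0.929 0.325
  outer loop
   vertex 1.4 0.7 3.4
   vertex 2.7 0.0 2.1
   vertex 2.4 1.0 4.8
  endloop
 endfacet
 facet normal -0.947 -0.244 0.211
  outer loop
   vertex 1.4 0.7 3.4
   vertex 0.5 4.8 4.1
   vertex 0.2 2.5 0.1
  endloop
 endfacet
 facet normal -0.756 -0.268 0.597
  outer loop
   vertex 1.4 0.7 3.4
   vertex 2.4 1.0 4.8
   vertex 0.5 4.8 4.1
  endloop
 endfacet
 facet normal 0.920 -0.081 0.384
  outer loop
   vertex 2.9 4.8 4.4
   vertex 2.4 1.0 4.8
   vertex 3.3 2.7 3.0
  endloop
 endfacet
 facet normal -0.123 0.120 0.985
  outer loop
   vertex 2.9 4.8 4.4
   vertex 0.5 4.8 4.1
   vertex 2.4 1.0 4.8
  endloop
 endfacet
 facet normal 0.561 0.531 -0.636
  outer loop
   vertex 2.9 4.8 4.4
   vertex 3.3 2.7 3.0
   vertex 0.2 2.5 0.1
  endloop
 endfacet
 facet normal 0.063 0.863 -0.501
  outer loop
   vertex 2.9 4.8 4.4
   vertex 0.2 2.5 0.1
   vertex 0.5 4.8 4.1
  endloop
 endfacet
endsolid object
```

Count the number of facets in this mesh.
10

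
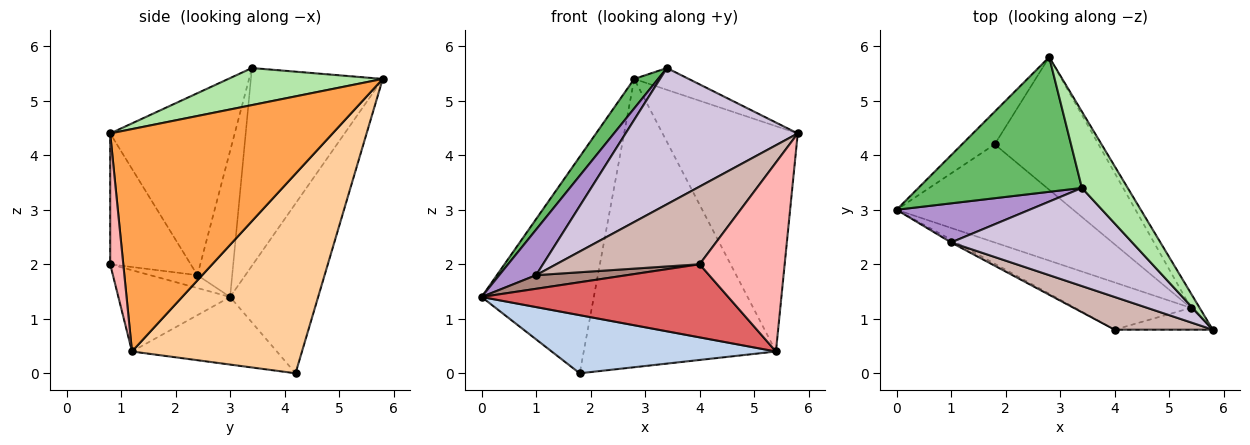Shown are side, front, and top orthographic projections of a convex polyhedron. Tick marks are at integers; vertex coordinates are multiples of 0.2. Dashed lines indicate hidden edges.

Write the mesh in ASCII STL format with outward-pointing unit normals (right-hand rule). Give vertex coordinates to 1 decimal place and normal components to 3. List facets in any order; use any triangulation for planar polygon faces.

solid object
 facet normal -0.613 0.781 -0.118
  outer loop
   vertex 1.8 4.2 0.0
   vertex 0.0 3.0 1.4
   vertex 2.8 5.8 5.4
  endloop
 endfacet
 facet normal -0.313 -0.484 -0.817
  outer loop
   vertex 5.4 1.2 0.4
   vertex 0.0 3.0 1.4
   vertex 1.8 4.2 0.0
  endloop
 endfacet
 facet normal 0.854 0.519 -0.033
  outer loop
   vertex 5.4 1.2 0.4
   vertex 2.8 5.8 5.4
   vertex 5.8 0.8 4.4
  endloop
 endfacet
 facet normal 0.626 0.708 -0.326
  outer loop
   vertex 5.4 1.2 0.4
   vertex 1.8 4.2 0.0
   vertex 2.8 5.8 5.4
  endloop
 endfacet
 facet normal -0.763 -0.138 0.631
  outer loop
   vertex 3.4 3.4 5.6
   vertex 2.8 5.8 5.4
   vertex 0.0 3.0 1.4
  endloop
 endfacet
 facet normal 0.614 0.217 0.759
  outer loop
   vertex 3.4 3.4 5.6
   vertex 5.8 0.8 4.4
   vertex 2.8 5.8 5.4
  endloop
 endfacet
 facet normal -0.356 -0.785 -0.507
  outer loop
   vertex 4.0 0.8 2.0
   vertex 0.0 3.0 1.4
   vertex 5.4 1.2 0.4
  endloop
 endfacet
 facet normal 0.151 -0.982 -0.113
  outer loop
   vertex 4.0 0.8 2.0
   vertex 5.4 1.2 0.4
   vertex 5.8 0.8 4.4
  endloop
 endfacet
 facet normal -0.582 -0.617 0.530
  outer loop
   vertex 1.0 2.4 1.8
   vertex 3.4 3.4 5.6
   vertex 0.0 3.0 1.4
  endloop
 endfacet
 facet normal -0.506 -0.700 0.504
  outer loop
   vertex 1.0 2.4 1.8
   vertex 5.8 0.8 4.4
   vertex 3.4 3.4 5.6
  endloop
 endfacet
 facet normal -0.454 -0.874 -0.175
  outer loop
   vertex 1.0 2.4 1.8
   vertex 0.0 3.0 1.4
   vertex 4.0 0.8 2.0
  endloop
 endfacet
 facet normal -0.460 -0.819 0.345
  outer loop
   vertex 1.0 2.4 1.8
   vertex 4.0 0.8 2.0
   vertex 5.8 0.8 4.4
  endloop
 endfacet
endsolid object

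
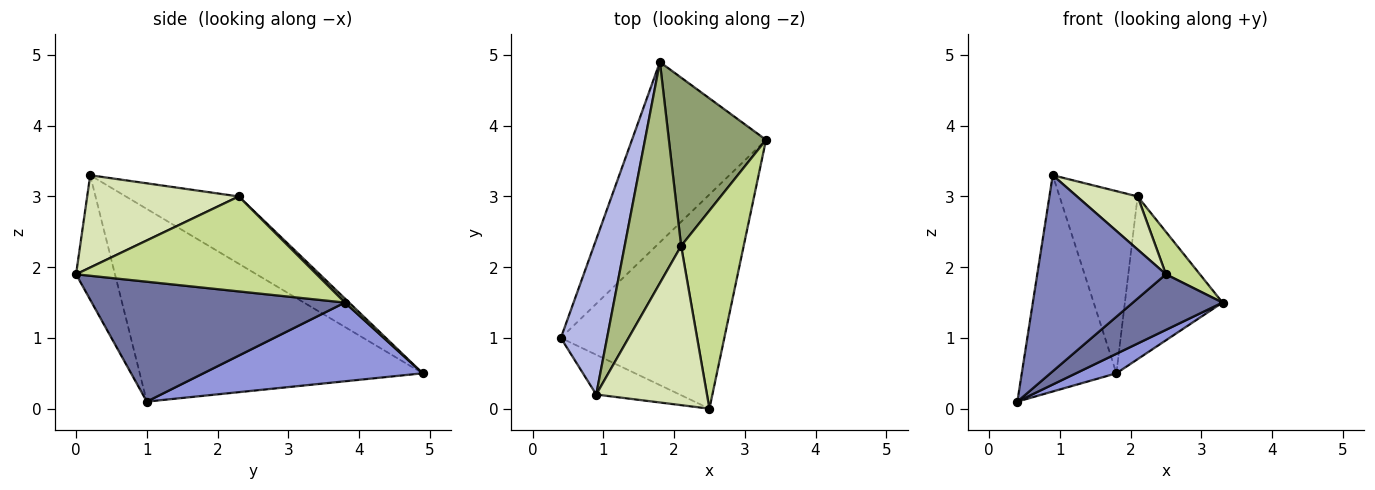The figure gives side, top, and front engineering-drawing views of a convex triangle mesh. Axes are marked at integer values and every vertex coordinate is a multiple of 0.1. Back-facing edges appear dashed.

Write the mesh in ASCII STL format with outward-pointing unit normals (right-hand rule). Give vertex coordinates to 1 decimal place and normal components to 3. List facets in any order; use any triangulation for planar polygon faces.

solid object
 facet normal 0.579 -0.205 -0.789
  outer loop
   vertex 2.5 0.0 1.9
   vertex 0.4 1.0 0.1
   vertex 3.3 3.8 1.5
  endloop
 endfacet
 facet normal -0.284 -0.940 -0.191
  outer loop
   vertex 0.9 0.2 3.3
   vertex 0.4 1.0 0.1
   vertex 2.5 0.0 1.9
  endloop
 endfacet
 facet normal 0.504 -0.093 -0.859
  outer loop
   vertex 1.8 4.9 0.5
   vertex 3.3 3.8 1.5
   vertex 0.4 1.0 0.1
  endloop
 endfacet
 facet normal -0.925 0.309 0.222
  outer loop
   vertex 1.8 4.9 0.5
   vertex 0.4 1.0 0.1
   vertex 0.9 0.2 3.3
  endloop
 endfacet
 facet normal 0.030 0.695 0.719
  outer loop
   vertex 2.1 2.3 3.0
   vertex 3.3 3.8 1.5
   vertex 1.8 4.9 0.5
  endloop
 endfacet
 facet normal -0.677 0.468 0.568
  outer loop
   vertex 2.1 2.3 3.0
   vertex 1.8 4.9 0.5
   vertex 0.9 0.2 3.3
  endloop
 endfacet
 facet normal 0.829 -0.117 0.546
  outer loop
   vertex 2.1 2.3 3.0
   vertex 2.5 0.0 1.9
   vertex 3.3 3.8 1.5
  endloop
 endfacet
 facet normal 0.620 -0.248 0.744
  outer loop
   vertex 2.1 2.3 3.0
   vertex 0.9 0.2 3.3
   vertex 2.5 0.0 1.9
  endloop
 endfacet
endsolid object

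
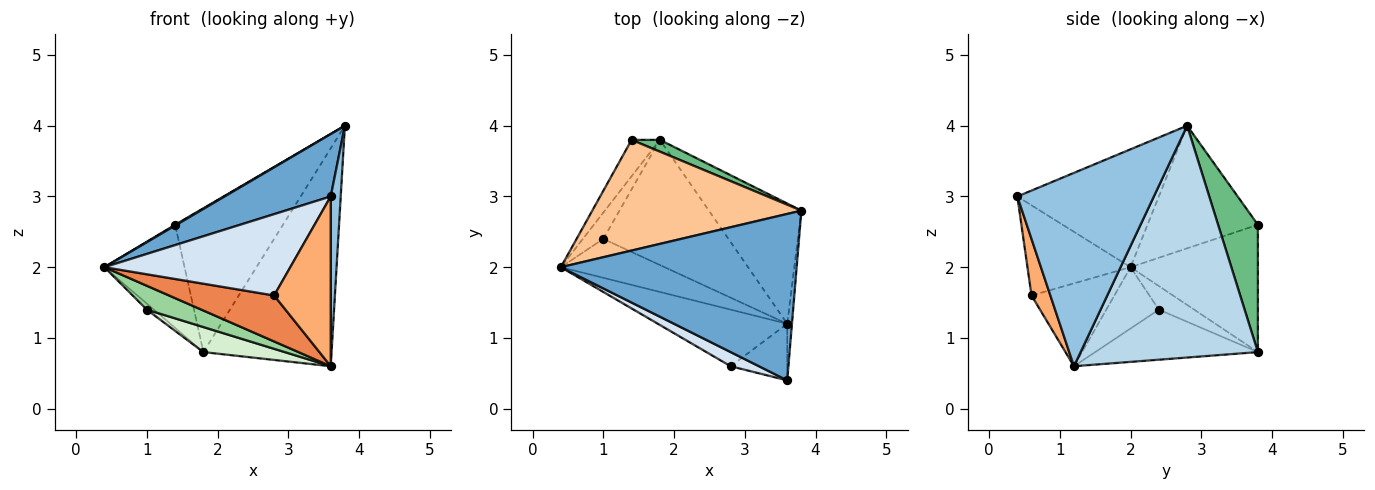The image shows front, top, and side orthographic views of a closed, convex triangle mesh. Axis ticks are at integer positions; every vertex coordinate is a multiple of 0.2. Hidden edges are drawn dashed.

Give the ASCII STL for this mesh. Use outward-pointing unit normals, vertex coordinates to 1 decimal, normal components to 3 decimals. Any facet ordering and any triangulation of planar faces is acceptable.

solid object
 facet normal -0.424 -0.318 0.848
  outer loop
   vertex 3.6 0.4 3.0
   vertex 3.8 2.8 4.0
   vertex 0.4 2.0 2.0
  endloop
 endfacet
 facet normal 0.997 -0.073 -0.024
  outer loop
   vertex 3.6 1.2 0.6
   vertex 3.8 2.8 4.0
   vertex 3.6 0.4 3.0
  endloop
 endfacet
 facet normal 0.771 0.557 -0.308
  outer loop
   vertex 1.8 3.8 0.8
   vertex 3.8 2.8 4.0
   vertex 3.6 1.2 0.6
  endloop
 endfacet
 facet normal -0.479 -0.865 0.150
  outer loop
   vertex 2.8 0.6 1.6
   vertex 3.6 0.4 3.0
   vertex 0.4 2.0 2.0
  endloop
 endfacet
 facet normal -0.445 -0.565 -0.695
  outer loop
   vertex 2.8 0.6 1.6
   vertex 0.4 2.0 2.0
   vertex 3.6 1.2 0.6
  endloop
 endfacet
 facet normal 0.302 -0.905 -0.302
  outer loop
   vertex 2.8 0.6 1.6
   vertex 3.6 1.2 0.6
   vertex 3.6 0.4 3.0
  endloop
 endfacet
 facet normal -0.506 -0.006 0.863
  outer loop
   vertex 1.4 3.8 2.6
   vertex 0.4 2.0 2.0
   vertex 3.8 2.8 4.0
  endloop
 endfacet
 facet normal -0.832 0.524 -0.185
  outer loop
   vertex 1.4 3.8 2.6
   vertex 1.8 3.8 0.8
   vertex 0.4 2.0 2.0
  endloop
 endfacet
 facet normal 0.345 0.935 0.077
  outer loop
   vertex 1.4 3.8 2.6
   vertex 3.8 2.8 4.0
   vertex 1.8 3.8 0.8
  endloop
 endfacet
 facet normal -0.450 -0.467 -0.761
  outer loop
   vertex 1.0 2.4 1.4
   vertex 3.6 1.2 0.6
   vertex 0.4 2.0 2.0
  endloop
 endfacet
 facet normal -0.747 0.149 -0.648
  outer loop
   vertex 1.0 2.4 1.4
   vertex 0.4 2.0 2.0
   vertex 1.8 3.8 0.8
  endloop
 endfacet
 facet normal -0.365 -0.183 -0.913
  outer loop
   vertex 1.0 2.4 1.4
   vertex 1.8 3.8 0.8
   vertex 3.6 1.2 0.6
  endloop
 endfacet
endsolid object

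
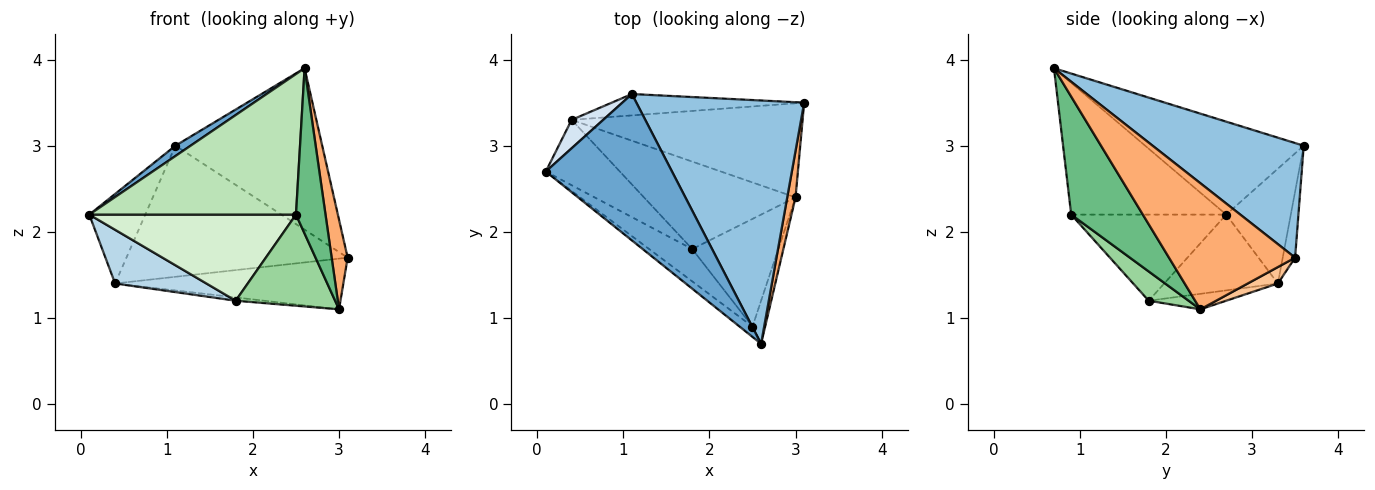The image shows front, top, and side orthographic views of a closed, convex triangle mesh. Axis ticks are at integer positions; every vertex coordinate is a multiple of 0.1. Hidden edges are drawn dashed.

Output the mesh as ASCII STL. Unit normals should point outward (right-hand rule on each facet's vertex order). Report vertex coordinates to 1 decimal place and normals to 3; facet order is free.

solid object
 facet normal -0.592 -0.057 0.804
  outer loop
   vertex 1.1 3.6 3.0
   vertex 0.1 2.7 2.2
   vertex 2.6 0.7 3.9
  endloop
 endfacet
 facet normal 0.495 0.481 0.724
  outer loop
   vertex 1.1 3.6 3.0
   vertex 2.6 0.7 3.9
   vertex 3.1 3.5 1.7
  endloop
 endfacet
 facet normal -0.620 -0.498 -0.606
  outer loop
   vertex 0.4 3.3 1.4
   vertex 1.8 1.8 1.2
   vertex 0.1 2.7 2.2
  endloop
 endfacet
 facet normal -0.740 0.641 0.203
  outer loop
   vertex 0.4 3.3 1.4
   vertex 0.1 2.7 2.2
   vertex 1.1 3.6 3.0
  endloop
 endfacet
 facet normal -0.055 0.985 -0.161
  outer loop
   vertex 0.4 3.3 1.4
   vertex 1.1 3.6 3.0
   vertex 3.1 3.5 1.7
  endloop
 endfacet
 facet normal 0.990 -0.126 0.065
  outer loop
   vertex 3.0 2.4 1.1
   vertex 3.1 3.5 1.7
   vertex 2.6 0.7 3.9
  endloop
 endfacet
 facet normal 0.063 0.474 -0.879
  outer loop
   vertex 3.0 2.4 1.1
   vertex 0.4 3.3 1.4
   vertex 3.1 3.5 1.7
  endloop
 endfacet
 facet normal -0.102 0.038 -0.994
  outer loop
   vertex 3.0 2.4 1.1
   vertex 1.8 1.8 1.2
   vertex 0.4 3.3 1.4
  endloop
 endfacet
 facet normal 0.920 -0.379 -0.099
  outer loop
   vertex 2.5 0.9 2.2
   vertex 3.0 2.4 1.1
   vertex 2.6 0.7 3.9
  endloop
 endfacet
 facet normal 0.251 -0.625 -0.739
  outer loop
   vertex 2.5 0.9 2.2
   vertex 1.8 1.8 1.2
   vertex 3.0 2.4 1.1
  endloop
 endfacet
 facet normal -0.599 -0.799 -0.059
  outer loop
   vertex 2.5 0.9 2.2
   vertex 2.6 0.7 3.9
   vertex 0.1 2.7 2.2
  endloop
 endfacet
 facet normal -0.575 -0.766 -0.287
  outer loop
   vertex 2.5 0.9 2.2
   vertex 0.1 2.7 2.2
   vertex 1.8 1.8 1.2
  endloop
 endfacet
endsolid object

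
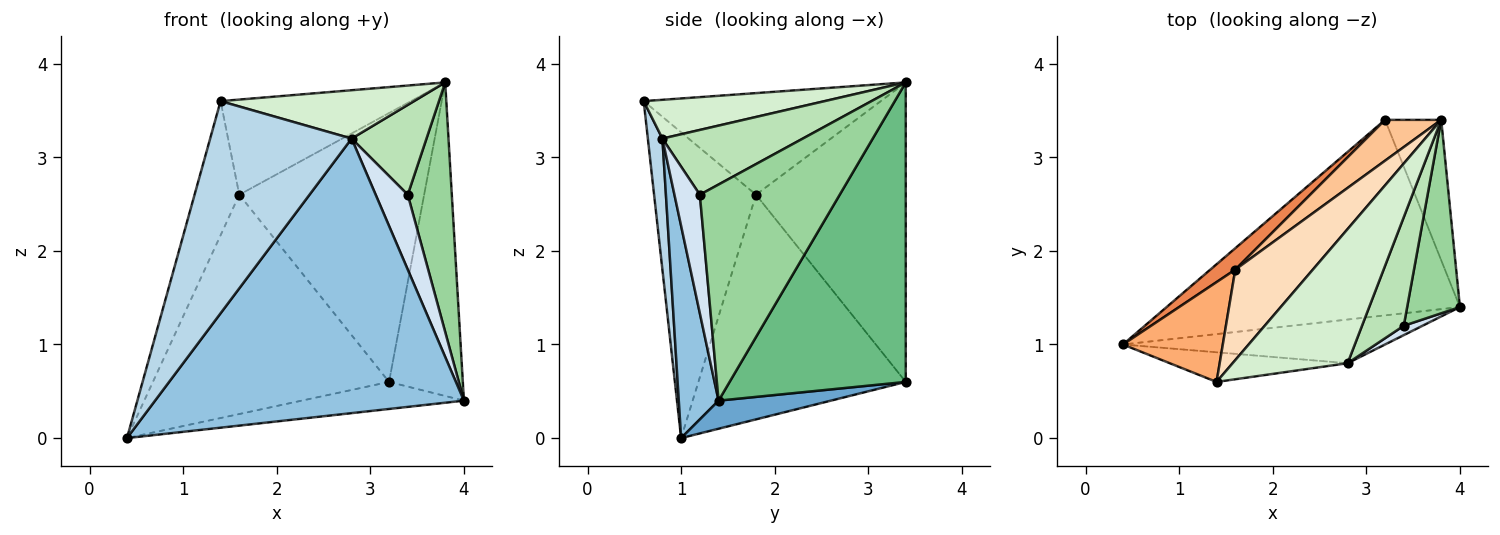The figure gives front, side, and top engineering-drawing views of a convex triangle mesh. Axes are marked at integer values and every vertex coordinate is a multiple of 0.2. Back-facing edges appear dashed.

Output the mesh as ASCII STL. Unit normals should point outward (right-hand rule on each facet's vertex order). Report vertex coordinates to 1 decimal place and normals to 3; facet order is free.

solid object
 facet normal 0.094 0.136 -0.986
  outer loop
   vertex 3.2 3.4 0.6
   vertex 4.0 1.4 0.4
   vertex 0.4 1.0 0.0
  endloop
 endfacet
 facet normal 0.126 -0.980 -0.156
  outer loop
   vertex 2.8 0.8 3.2
   vertex 0.4 1.0 0.0
   vertex 4.0 1.4 0.4
  endloop
 endfacet
 facet normal 0.101 -0.985 -0.138
  outer loop
   vertex 2.8 0.8 3.2
   vertex 1.4 0.6 3.6
   vertex 0.4 1.0 0.0
  endloop
 endfacet
 facet normal 0.618 -0.780 0.098
  outer loop
   vertex 2.8 0.8 3.2
   vertex 4.0 1.4 0.4
   vertex 3.4 1.2 2.6
  endloop
 endfacet
 facet normal -0.658 0.749 0.073
  outer loop
   vertex 1.6 1.8 2.6
   vertex 3.2 3.4 0.6
   vertex 0.4 1.0 0.0
  endloop
 endfacet
 facet normal -0.877 0.385 0.286
  outer loop
   vertex 1.6 1.8 2.6
   vertex 0.4 1.0 0.0
   vertex 1.4 0.6 3.6
  endloop
 endfacet
 facet normal -0.625 0.772 0.117
  outer loop
   vertex 3.8 3.4 3.8
   vertex 3.2 3.4 0.6
   vertex 1.6 1.8 2.6
  endloop
 endfacet
 facet normal -0.670 0.538 0.511
  outer loop
   vertex 3.8 3.4 3.8
   vertex 1.6 1.8 2.6
   vertex 1.4 0.6 3.6
  endloop
 endfacet
 facet normal 0.909 0.381 -0.170
  outer loop
   vertex 3.8 3.4 3.8
   vertex 4.0 1.4 0.4
   vertex 3.2 3.4 0.6
  endloop
 endfacet
 facet normal 0.929 -0.293 0.227
  outer loop
   vertex 3.8 3.4 3.8
   vertex 3.4 1.2 2.6
   vertex 4.0 1.4 0.4
  endloop
 endfacet
 facet normal 0.767 -0.409 0.494
  outer loop
   vertex 3.8 3.4 3.8
   vertex 2.8 0.8 3.2
   vertex 3.4 1.2 2.6
  endloop
 endfacet
 facet normal 0.302 -0.323 0.897
  outer loop
   vertex 3.8 3.4 3.8
   vertex 1.4 0.6 3.6
   vertex 2.8 0.8 3.2
  endloop
 endfacet
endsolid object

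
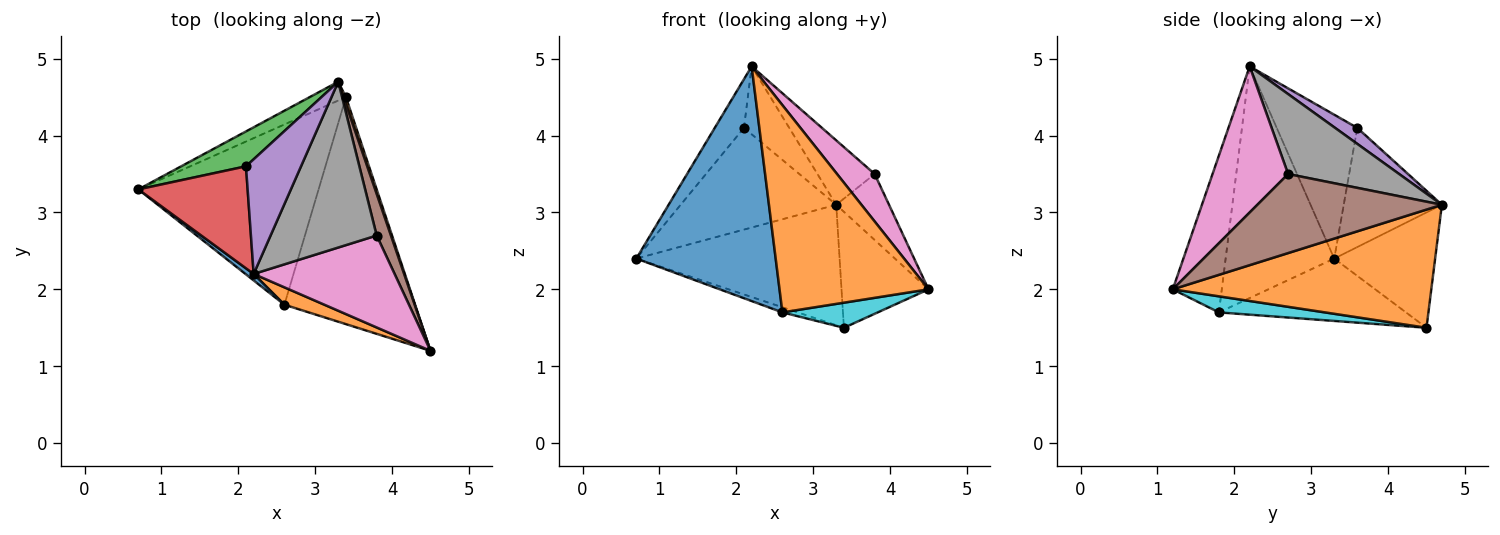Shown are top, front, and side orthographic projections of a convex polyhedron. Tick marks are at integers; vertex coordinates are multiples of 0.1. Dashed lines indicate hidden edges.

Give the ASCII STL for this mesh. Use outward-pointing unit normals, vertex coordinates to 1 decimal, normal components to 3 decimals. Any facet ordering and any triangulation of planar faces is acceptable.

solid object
 facet normal -0.440 0.887 -0.138
  outer loop
   vertex 3.4 4.5 1.5
   vertex 0.7 3.3 2.4
   vertex 3.3 4.7 3.1
  endloop
 endfacet
 facet normal 0.948 0.319 0.019
  outer loop
   vertex 3.4 4.5 1.5
   vertex 3.3 4.7 3.1
   vertex 4.5 1.2 2.0
  endloop
 endfacet
 facet normal -0.512 0.812 0.279
  outer loop
   vertex 2.1 3.6 4.1
   vertex 3.3 4.7 3.1
   vertex 0.7 3.3 2.4
  endloop
 endfacet
 facet normal -0.765 0.277 0.581
  outer loop
   vertex 2.1 3.6 4.1
   vertex 0.7 3.3 2.4
   vertex 2.2 2.2 4.9
  endloop
 endfacet
 facet normal 0.243 0.494 0.835
  outer loop
   vertex 2.1 3.6 4.1
   vertex 2.2 2.2 4.9
   vertex 3.3 4.7 3.1
  endloop
 endfacet
 facet normal 0.947 0.271 0.171
  outer loop
   vertex 3.8 2.7 3.5
   vertex 4.5 1.2 2.0
   vertex 3.3 4.7 3.1
  endloop
 endfacet
 facet normal 0.677 -0.338 0.654
  outer loop
   vertex 3.8 2.7 3.5
   vertex 2.2 2.2 4.9
   vertex 4.5 1.2 2.0
  endloop
 endfacet
 facet normal 0.575 0.296 0.763
  outer loop
   vertex 3.8 2.7 3.5
   vertex 3.3 4.7 3.1
   vertex 2.2 2.2 4.9
  endloop
 endfacet
 facet normal -0.327 0.027 -0.945
  outer loop
   vertex 2.6 1.8 1.7
   vertex 0.7 3.3 2.4
   vertex 3.4 4.5 1.5
  endloop
 endfacet
 facet normal 0.121 -0.109 -0.987
  outer loop
   vertex 2.6 1.8 1.7
   vertex 3.4 4.5 1.5
   vertex 4.5 1.2 2.0
  endloop
 endfacet
 facet normal -0.615 -0.789 0.022
  outer loop
   vertex 2.6 1.8 1.7
   vertex 2.2 2.2 4.9
   vertex 0.7 3.3 2.4
  endloop
 endfacet
 facet normal -0.312 -0.947 0.079
  outer loop
   vertex 2.6 1.8 1.7
   vertex 4.5 1.2 2.0
   vertex 2.2 2.2 4.9
  endloop
 endfacet
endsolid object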